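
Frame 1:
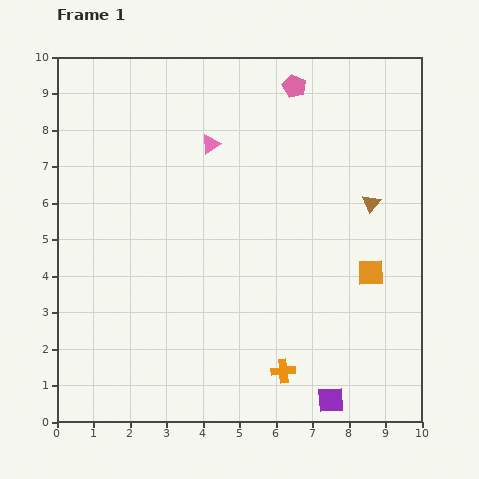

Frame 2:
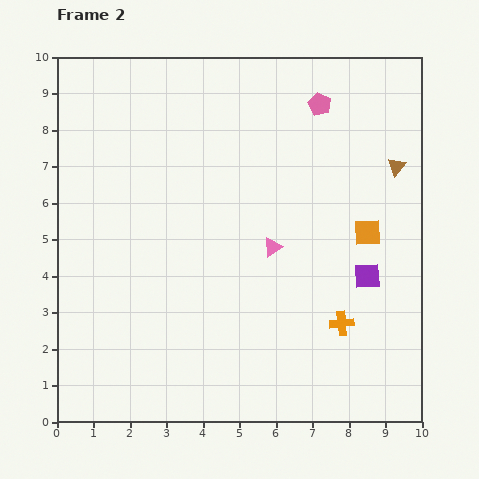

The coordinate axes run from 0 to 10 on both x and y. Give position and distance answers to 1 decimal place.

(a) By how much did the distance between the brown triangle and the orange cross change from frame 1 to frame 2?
-0.6

Distance in frame 1: 5.2. Distance in frame 2: 4.6.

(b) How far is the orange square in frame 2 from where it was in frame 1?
1.1

The orange square moved from (8.6, 4.1) to (8.5, 5.2), a distance of √(0.1² + 1.1²) ≈ 1.1.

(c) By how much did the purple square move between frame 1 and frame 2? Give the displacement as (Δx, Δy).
(1.0, 3.4)

The purple square was at (7.5, 0.6) in frame 1 and (8.5, 4.0) in frame 2.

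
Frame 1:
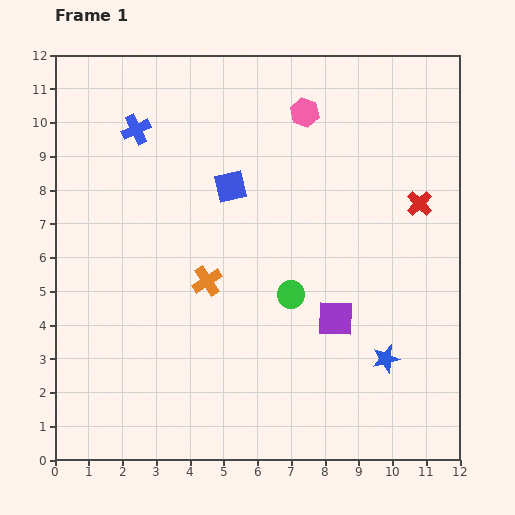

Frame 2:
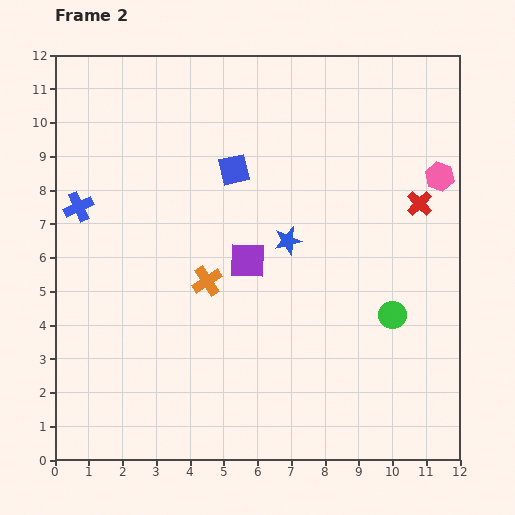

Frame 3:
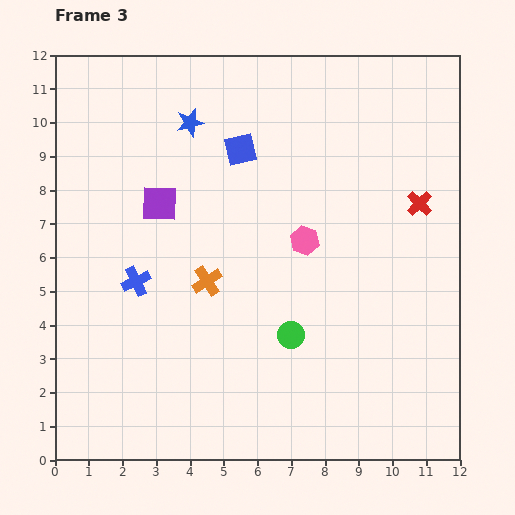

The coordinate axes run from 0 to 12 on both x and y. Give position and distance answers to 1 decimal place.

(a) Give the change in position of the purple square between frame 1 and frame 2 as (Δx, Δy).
(-2.6, 1.7)

The purple square was at (8.3, 4.2) in frame 1 and (5.7, 5.9) in frame 2.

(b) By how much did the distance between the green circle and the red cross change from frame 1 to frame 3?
+0.7

Distance in frame 1: 4.7. Distance in frame 3: 5.4.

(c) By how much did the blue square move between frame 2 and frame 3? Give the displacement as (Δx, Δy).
(0.2, 0.6)

The blue square was at (5.3, 8.6) in frame 2 and (5.5, 9.2) in frame 3.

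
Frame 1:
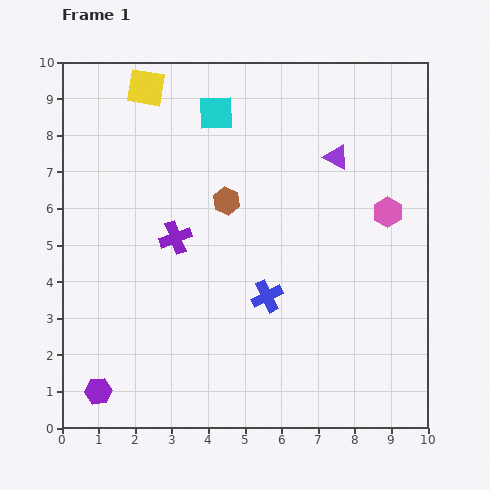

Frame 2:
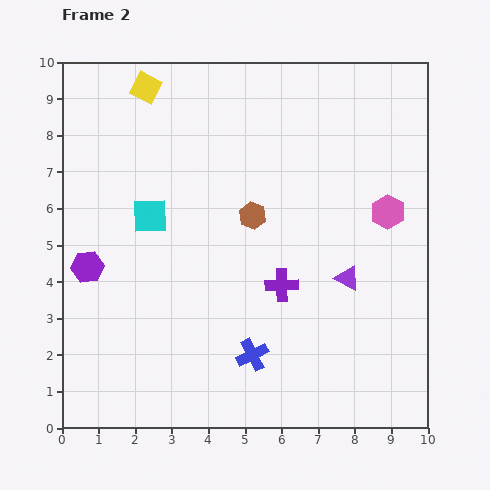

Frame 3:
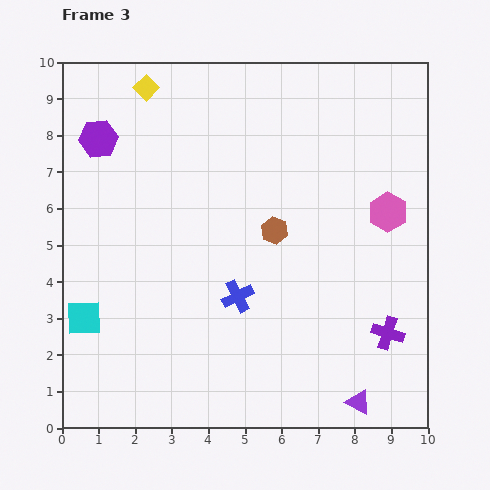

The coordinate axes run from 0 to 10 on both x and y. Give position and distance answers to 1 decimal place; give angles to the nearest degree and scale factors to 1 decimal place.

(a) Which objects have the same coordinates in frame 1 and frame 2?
the yellow square, the pink hexagon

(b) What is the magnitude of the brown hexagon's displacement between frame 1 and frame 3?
1.5

The brown hexagon moved from (4.5, 6.2) to (5.8, 5.4), a distance of √(1.3² + 0.8²) ≈ 1.5.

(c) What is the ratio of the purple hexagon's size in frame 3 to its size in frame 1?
1.4×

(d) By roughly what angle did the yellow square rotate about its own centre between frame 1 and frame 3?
35° clockwise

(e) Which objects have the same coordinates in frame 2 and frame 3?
the yellow square, the pink hexagon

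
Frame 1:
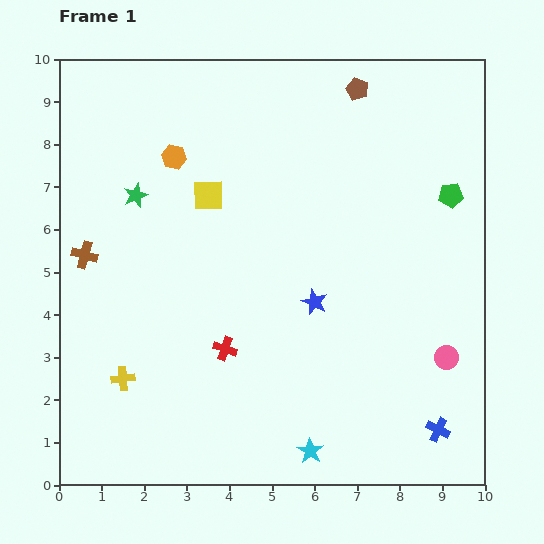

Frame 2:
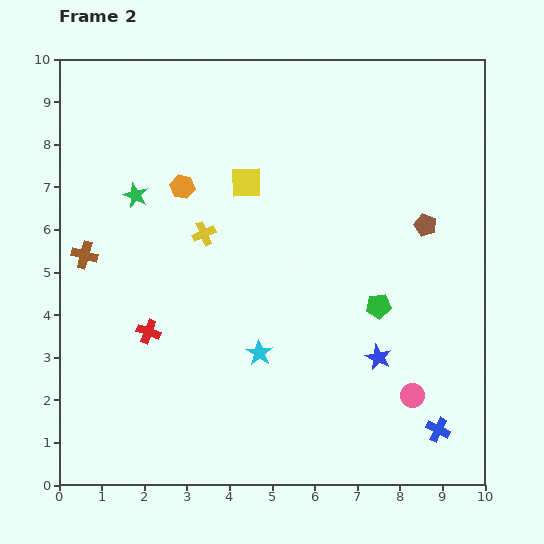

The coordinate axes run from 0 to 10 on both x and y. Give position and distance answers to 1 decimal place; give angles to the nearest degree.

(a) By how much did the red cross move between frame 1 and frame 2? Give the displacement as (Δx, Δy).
(-1.8, 0.4)

The red cross was at (3.9, 3.2) in frame 1 and (2.1, 3.6) in frame 2.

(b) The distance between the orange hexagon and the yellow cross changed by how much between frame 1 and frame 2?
-4.1

Distance in frame 1: 5.3. Distance in frame 2: 1.2.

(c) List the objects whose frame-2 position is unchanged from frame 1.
the green star, the brown cross, the blue cross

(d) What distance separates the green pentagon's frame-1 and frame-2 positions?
3.1

The green pentagon moved from (9.2, 6.8) to (7.5, 4.2), a distance of √(1.7² + 2.6²) ≈ 3.1.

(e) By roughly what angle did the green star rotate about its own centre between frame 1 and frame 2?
26° counter-clockwise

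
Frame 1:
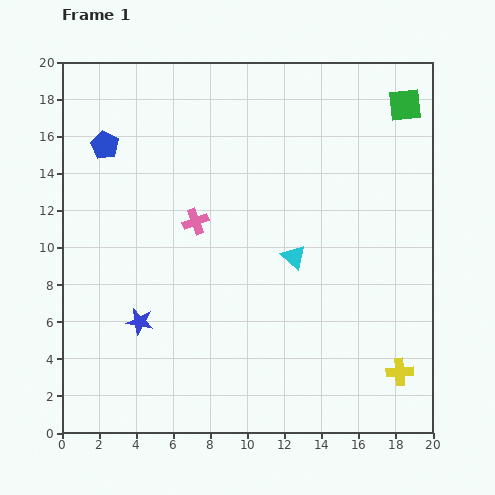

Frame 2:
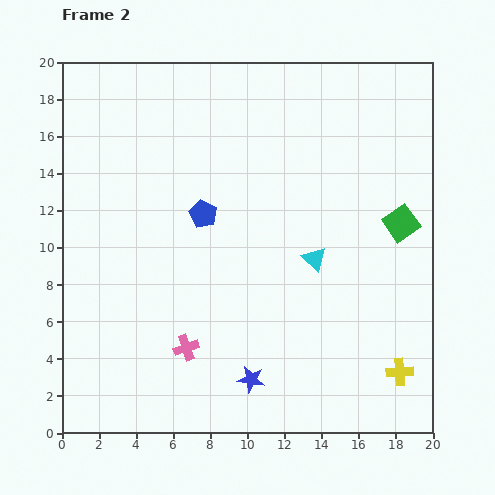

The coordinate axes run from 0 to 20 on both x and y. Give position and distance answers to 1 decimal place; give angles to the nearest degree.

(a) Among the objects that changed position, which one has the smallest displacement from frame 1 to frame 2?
the cyan triangle

(moved 1.1)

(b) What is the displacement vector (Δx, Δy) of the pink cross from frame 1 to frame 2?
(-0.5, -6.8)

The pink cross was at (7.2, 11.4) in frame 1 and (6.7, 4.6) in frame 2.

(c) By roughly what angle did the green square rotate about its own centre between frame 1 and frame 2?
29° counter-clockwise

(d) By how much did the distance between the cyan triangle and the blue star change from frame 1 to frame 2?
-1.7

Distance in frame 1: 9.0. Distance in frame 2: 7.3.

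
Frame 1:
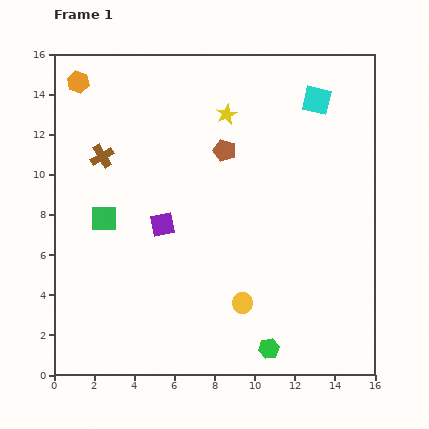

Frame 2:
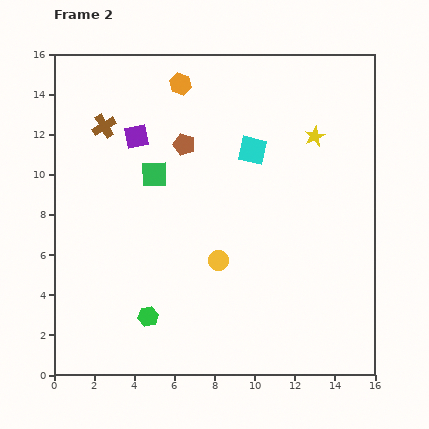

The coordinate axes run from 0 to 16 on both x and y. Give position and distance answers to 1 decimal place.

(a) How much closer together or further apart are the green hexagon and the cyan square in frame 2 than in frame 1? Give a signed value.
-2.8

Distance in frame 1: 12.6. Distance in frame 2: 9.8.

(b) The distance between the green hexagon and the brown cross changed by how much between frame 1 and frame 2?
-2.9

Distance in frame 1: 12.7. Distance in frame 2: 9.8.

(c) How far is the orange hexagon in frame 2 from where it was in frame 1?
5.1

The orange hexagon moved from (1.2, 14.6) to (6.3, 14.5), a distance of √(5.1² + 0.1²) ≈ 5.1.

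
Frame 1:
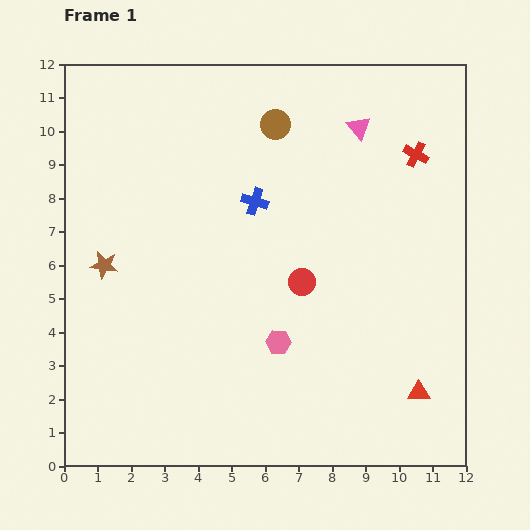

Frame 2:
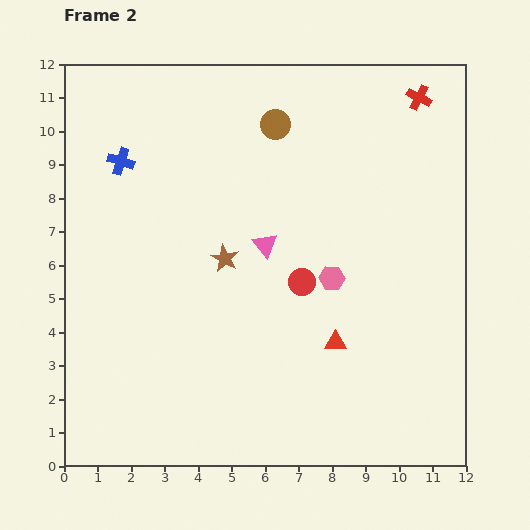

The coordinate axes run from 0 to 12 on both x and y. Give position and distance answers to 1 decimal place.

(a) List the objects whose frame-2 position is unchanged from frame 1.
the red circle, the brown circle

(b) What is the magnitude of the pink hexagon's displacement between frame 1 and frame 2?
2.5

The pink hexagon moved from (6.4, 3.7) to (8.0, 5.6), a distance of √(1.6² + 1.9²) ≈ 2.5.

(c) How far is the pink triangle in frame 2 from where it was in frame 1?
4.5

The pink triangle moved from (8.8, 10.1) to (6.0, 6.6), a distance of √(2.8² + 3.5²) ≈ 4.5.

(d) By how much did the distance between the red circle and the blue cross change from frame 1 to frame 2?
+3.7

Distance in frame 1: 2.8. Distance in frame 2: 6.5.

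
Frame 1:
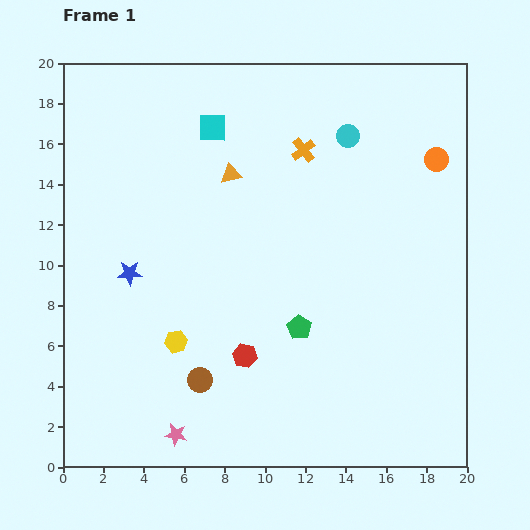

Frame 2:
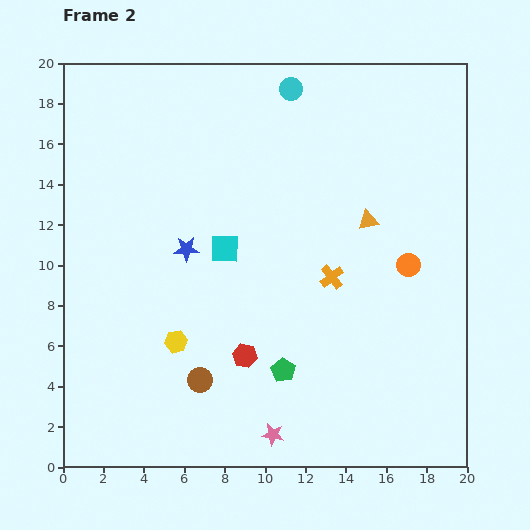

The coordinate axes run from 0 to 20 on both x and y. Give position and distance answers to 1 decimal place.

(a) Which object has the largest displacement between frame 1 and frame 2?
the orange triangle

(moved 7.2; next 6.5)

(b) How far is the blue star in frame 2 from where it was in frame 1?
3.0

The blue star moved from (3.3, 9.6) to (6.1, 10.8), a distance of √(2.8² + 1.2²) ≈ 3.0.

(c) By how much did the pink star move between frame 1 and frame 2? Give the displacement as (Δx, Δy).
(4.8, 0.0)

The pink star was at (5.6, 1.6) in frame 1 and (10.4, 1.6) in frame 2.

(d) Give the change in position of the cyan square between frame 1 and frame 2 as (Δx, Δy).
(0.6, -6.0)

The cyan square was at (7.4, 16.8) in frame 1 and (8.0, 10.8) in frame 2.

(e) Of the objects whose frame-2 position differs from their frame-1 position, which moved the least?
the green pentagon

(moved 2.2)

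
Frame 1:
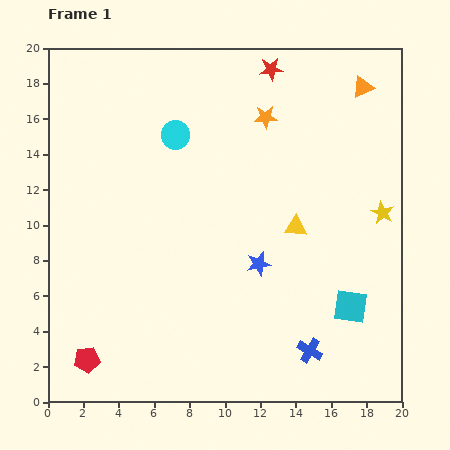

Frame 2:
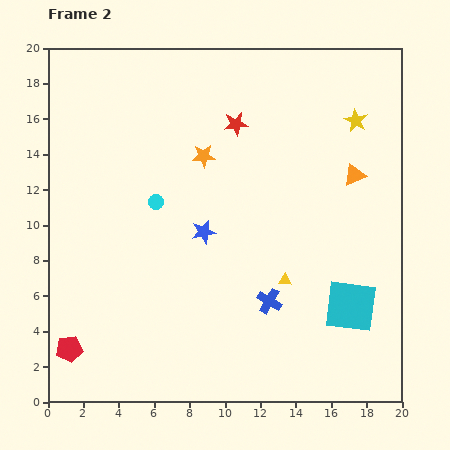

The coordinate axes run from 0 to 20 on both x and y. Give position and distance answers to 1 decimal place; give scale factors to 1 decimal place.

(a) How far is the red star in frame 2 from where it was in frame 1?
3.7

The red star moved from (12.6, 18.8) to (10.6, 15.7), a distance of √(2.0² + 3.1²) ≈ 3.7.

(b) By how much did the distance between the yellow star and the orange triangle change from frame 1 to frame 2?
-4.1

Distance in frame 1: 7.2. Distance in frame 2: 3.1.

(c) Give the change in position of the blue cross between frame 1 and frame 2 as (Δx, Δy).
(-2.3, 2.8)

The blue cross was at (14.8, 2.9) in frame 1 and (12.5, 5.7) in frame 2.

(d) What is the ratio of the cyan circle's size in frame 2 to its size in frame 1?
0.6×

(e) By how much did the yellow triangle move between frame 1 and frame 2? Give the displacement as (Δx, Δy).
(-0.6, -3.0)

The yellow triangle was at (14.0, 9.9) in frame 1 and (13.4, 6.9) in frame 2.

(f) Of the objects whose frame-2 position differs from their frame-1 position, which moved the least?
the red pentagon

(moved 1.2)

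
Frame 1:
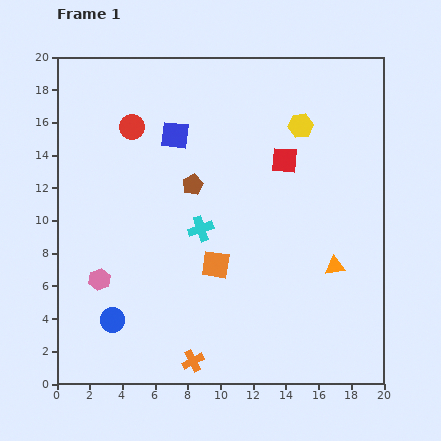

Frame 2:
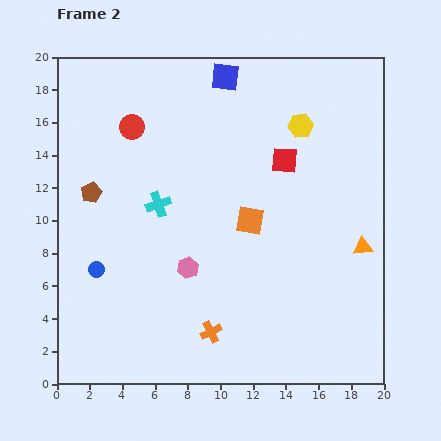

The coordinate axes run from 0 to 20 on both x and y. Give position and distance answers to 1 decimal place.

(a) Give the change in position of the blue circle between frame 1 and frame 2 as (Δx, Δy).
(-1.0, 3.1)

The blue circle was at (3.4, 3.9) in frame 1 and (2.4, 7.0) in frame 2.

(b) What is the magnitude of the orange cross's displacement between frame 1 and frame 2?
2.1

The orange cross moved from (8.3, 1.4) to (9.4, 3.2), a distance of √(1.1² + 1.8²) ≈ 2.1.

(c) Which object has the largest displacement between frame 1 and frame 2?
the brown pentagon

(moved 6.2; next 5.4)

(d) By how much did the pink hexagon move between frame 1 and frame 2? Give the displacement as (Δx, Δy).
(5.4, 0.7)

The pink hexagon was at (2.6, 6.4) in frame 1 and (8.0, 7.1) in frame 2.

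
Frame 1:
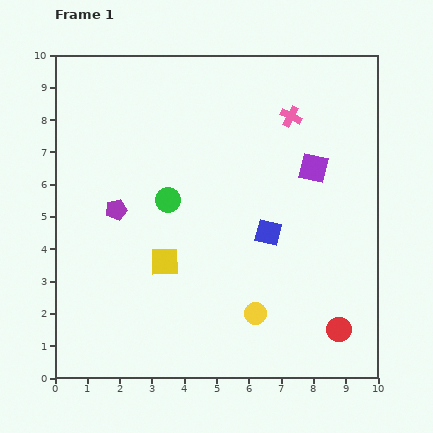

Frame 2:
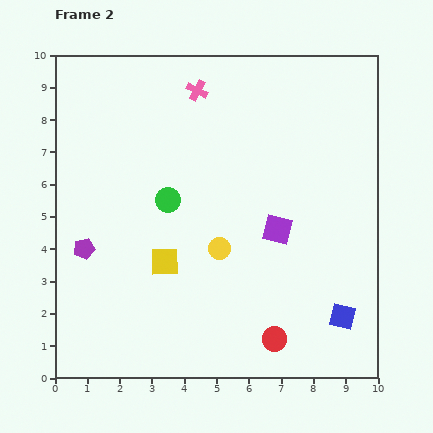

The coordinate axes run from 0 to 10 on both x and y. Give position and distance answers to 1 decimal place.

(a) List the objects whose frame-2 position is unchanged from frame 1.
the green circle, the yellow square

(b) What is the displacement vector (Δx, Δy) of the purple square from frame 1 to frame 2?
(-1.1, -1.9)

The purple square was at (8.0, 6.5) in frame 1 and (6.9, 4.6) in frame 2.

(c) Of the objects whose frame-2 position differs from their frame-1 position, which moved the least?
the purple pentagon

(moved 1.6)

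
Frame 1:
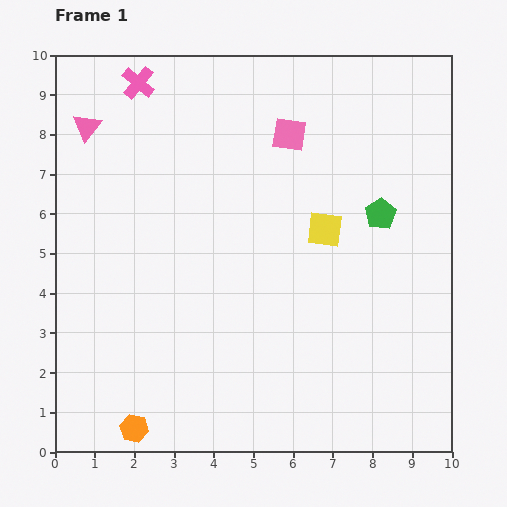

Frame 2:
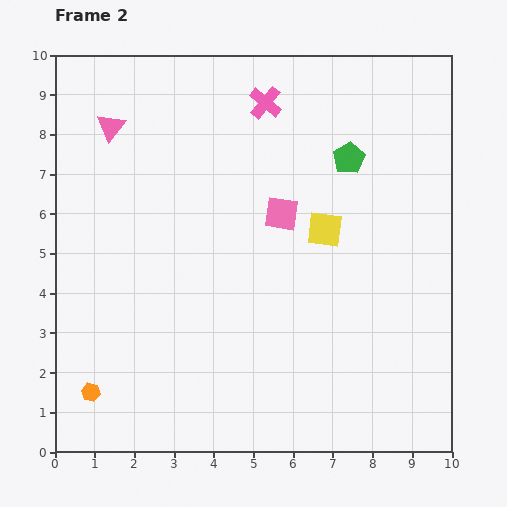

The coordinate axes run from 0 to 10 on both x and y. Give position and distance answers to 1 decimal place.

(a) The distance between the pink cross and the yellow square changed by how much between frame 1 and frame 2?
-2.5

Distance in frame 1: 6.0. Distance in frame 2: 3.5.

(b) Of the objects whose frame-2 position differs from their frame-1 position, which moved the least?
the pink triangle

(moved 0.6)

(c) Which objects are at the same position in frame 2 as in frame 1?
the yellow square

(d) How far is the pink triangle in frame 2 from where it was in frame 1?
0.6

The pink triangle moved from (0.8, 8.2) to (1.4, 8.2), a distance of √(0.6² + 0.0²) ≈ 0.6.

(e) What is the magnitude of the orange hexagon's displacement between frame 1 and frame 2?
1.4

The orange hexagon moved from (2.0, 0.6) to (0.9, 1.5), a distance of √(1.1² + 0.9²) ≈ 1.4.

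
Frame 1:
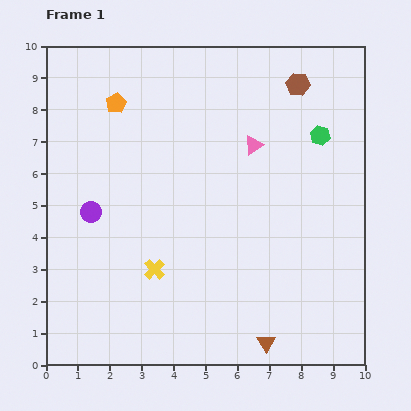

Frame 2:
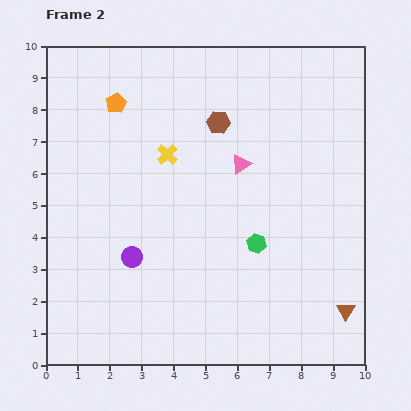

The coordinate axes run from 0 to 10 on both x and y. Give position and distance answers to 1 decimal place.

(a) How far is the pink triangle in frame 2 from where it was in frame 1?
0.7

The pink triangle moved from (6.5, 6.9) to (6.1, 6.3), a distance of √(0.4² + 0.6²) ≈ 0.7.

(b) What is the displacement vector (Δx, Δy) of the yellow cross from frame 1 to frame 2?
(0.4, 3.6)

The yellow cross was at (3.4, 3.0) in frame 1 and (3.8, 6.6) in frame 2.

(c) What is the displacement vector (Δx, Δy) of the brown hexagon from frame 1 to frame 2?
(-2.5, -1.2)

The brown hexagon was at (7.9, 8.8) in frame 1 and (5.4, 7.6) in frame 2.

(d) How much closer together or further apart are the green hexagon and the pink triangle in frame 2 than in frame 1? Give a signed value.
+0.4

Distance in frame 1: 2.1. Distance in frame 2: 2.5.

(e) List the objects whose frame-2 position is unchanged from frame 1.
the orange pentagon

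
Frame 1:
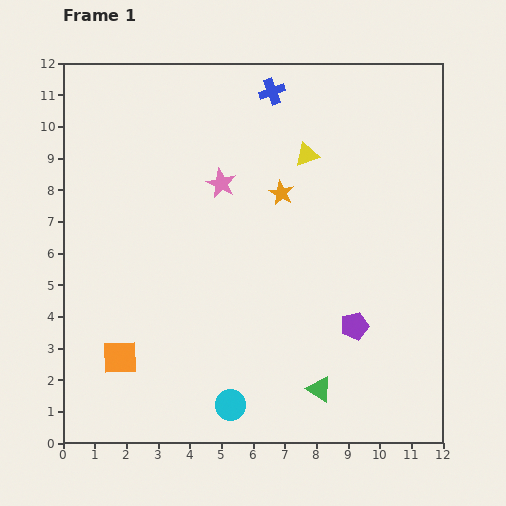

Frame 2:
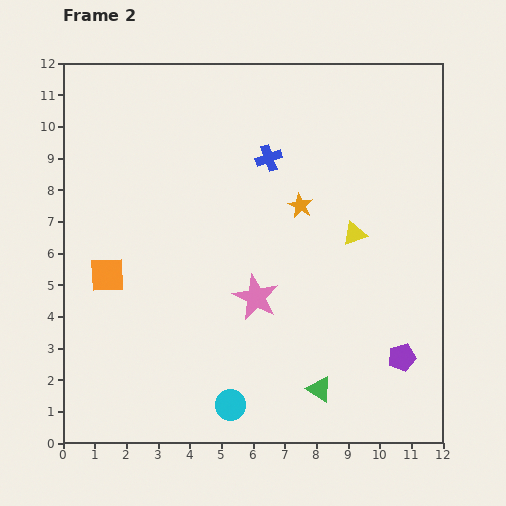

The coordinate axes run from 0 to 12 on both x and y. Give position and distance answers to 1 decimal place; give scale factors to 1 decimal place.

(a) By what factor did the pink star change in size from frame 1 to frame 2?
1.6×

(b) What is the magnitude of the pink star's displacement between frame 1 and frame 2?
3.8

The pink star moved from (5.0, 8.2) to (6.1, 4.6), a distance of √(1.1² + 3.6²) ≈ 3.8.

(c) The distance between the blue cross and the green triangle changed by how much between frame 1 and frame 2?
-2.0

Distance in frame 1: 9.5. Distance in frame 2: 7.5.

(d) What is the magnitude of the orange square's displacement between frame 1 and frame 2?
2.6

The orange square moved from (1.8, 2.7) to (1.4, 5.3), a distance of √(0.4² + 2.6²) ≈ 2.6.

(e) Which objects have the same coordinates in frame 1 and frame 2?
the green triangle, the cyan circle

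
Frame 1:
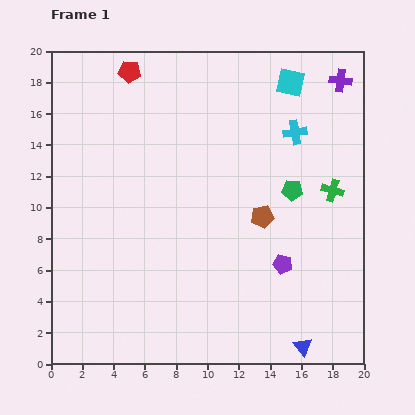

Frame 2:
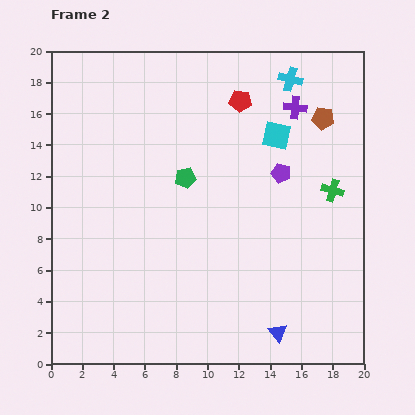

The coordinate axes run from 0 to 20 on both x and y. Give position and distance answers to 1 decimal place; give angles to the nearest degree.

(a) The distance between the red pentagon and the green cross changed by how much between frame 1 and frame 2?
-6.9

Distance in frame 1: 15.1. Distance in frame 2: 8.2.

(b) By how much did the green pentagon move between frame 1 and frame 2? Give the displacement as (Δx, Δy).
(-6.8, 0.8)

The green pentagon was at (15.4, 11.1) in frame 1 and (8.6, 11.9) in frame 2.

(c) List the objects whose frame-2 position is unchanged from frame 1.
the green cross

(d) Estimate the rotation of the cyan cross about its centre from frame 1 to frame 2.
24° clockwise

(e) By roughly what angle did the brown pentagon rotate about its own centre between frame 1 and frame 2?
21° clockwise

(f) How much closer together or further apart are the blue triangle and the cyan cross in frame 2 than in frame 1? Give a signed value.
+2.5

Distance in frame 1: 13.7. Distance in frame 2: 16.2.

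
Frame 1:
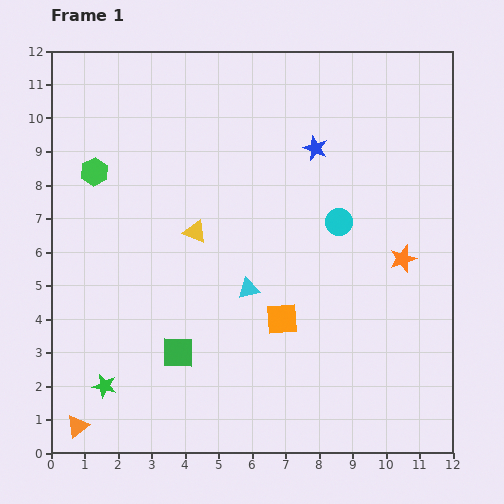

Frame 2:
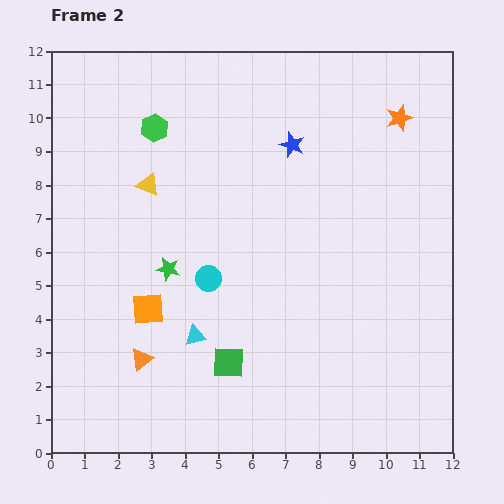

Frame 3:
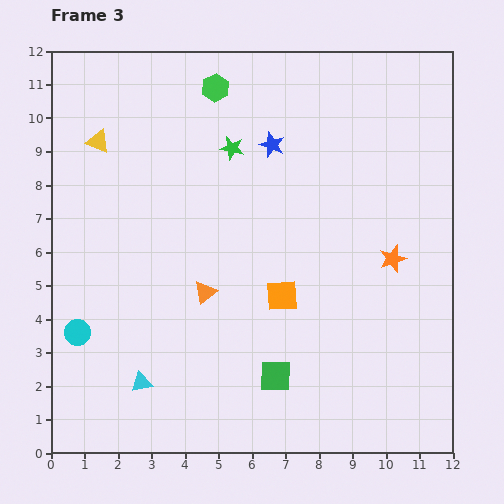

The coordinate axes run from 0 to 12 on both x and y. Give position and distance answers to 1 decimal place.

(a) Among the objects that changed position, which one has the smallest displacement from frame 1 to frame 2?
the blue star

(moved 0.7)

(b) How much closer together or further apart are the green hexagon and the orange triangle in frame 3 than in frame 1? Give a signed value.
-1.5

Distance in frame 1: 7.6. Distance in frame 3: 6.1.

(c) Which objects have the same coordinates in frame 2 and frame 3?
none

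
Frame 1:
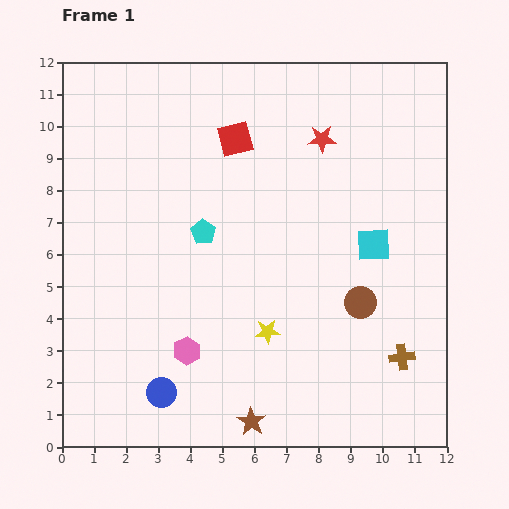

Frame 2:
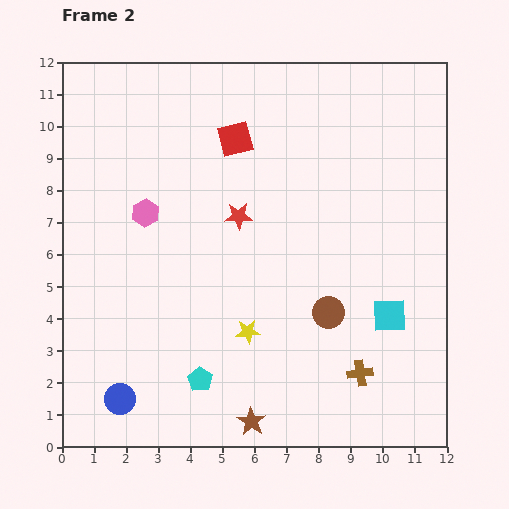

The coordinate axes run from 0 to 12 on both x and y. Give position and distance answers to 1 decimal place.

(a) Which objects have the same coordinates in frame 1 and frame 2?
the red square, the brown star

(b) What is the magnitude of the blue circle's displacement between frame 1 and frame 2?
1.3

The blue circle moved from (3.1, 1.7) to (1.8, 1.5), a distance of √(1.3² + 0.2²) ≈ 1.3.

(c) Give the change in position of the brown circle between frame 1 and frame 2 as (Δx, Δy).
(-1.0, -0.3)

The brown circle was at (9.3, 4.5) in frame 1 and (8.3, 4.2) in frame 2.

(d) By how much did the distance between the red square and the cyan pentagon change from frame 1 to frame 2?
+4.5

Distance in frame 1: 3.1. Distance in frame 2: 7.6.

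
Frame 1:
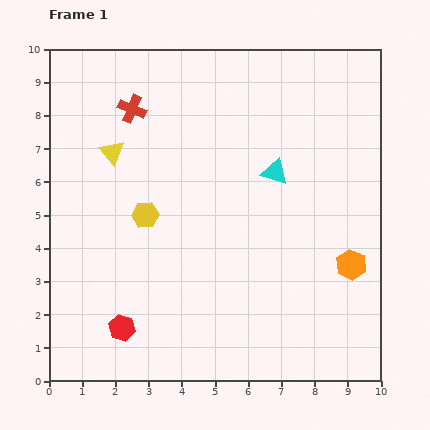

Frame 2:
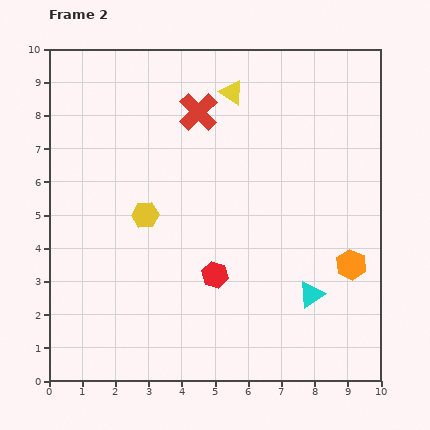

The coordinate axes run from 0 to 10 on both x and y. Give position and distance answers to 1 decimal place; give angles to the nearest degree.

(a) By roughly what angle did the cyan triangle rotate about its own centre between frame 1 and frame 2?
51° counter-clockwise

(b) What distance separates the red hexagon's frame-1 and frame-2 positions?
3.2

The red hexagon moved from (2.2, 1.6) to (5.0, 3.2), a distance of √(2.8² + 1.6²) ≈ 3.2.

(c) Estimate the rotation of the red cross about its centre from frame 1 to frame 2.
23° clockwise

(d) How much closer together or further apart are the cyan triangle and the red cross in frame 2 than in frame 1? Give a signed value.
+1.8

Distance in frame 1: 4.7. Distance in frame 2: 6.5.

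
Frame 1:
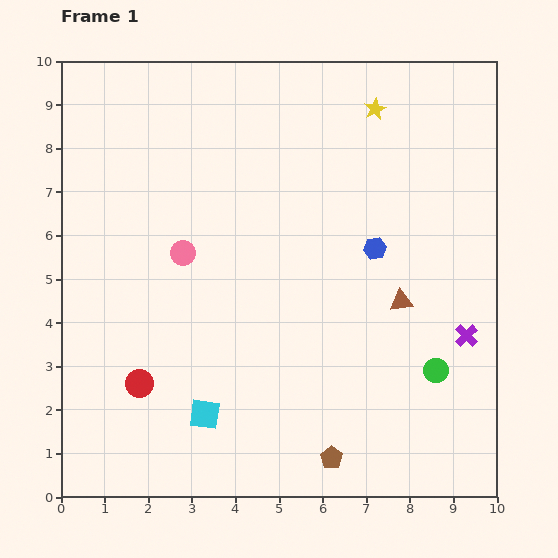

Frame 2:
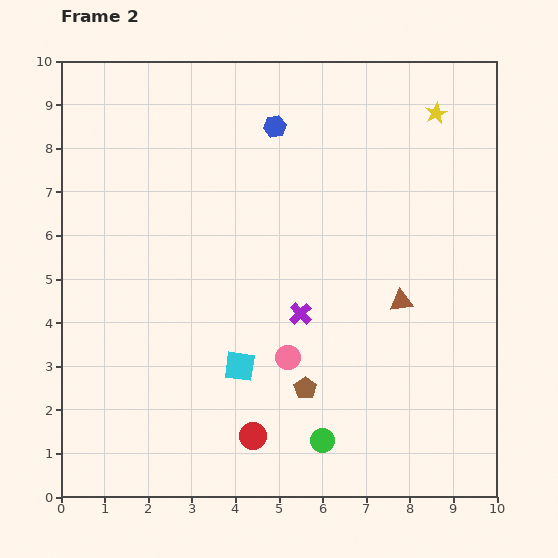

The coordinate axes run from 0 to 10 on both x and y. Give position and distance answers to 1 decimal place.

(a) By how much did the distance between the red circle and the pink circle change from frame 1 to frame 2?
-1.2

Distance in frame 1: 3.2. Distance in frame 2: 2.0.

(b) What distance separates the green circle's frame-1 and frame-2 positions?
3.1

The green circle moved from (8.6, 2.9) to (6.0, 1.3), a distance of √(2.6² + 1.6²) ≈ 3.1.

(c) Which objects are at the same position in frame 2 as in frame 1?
the brown triangle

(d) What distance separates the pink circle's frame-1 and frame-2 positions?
3.4

The pink circle moved from (2.8, 5.6) to (5.2, 3.2), a distance of √(2.4² + 2.4²) ≈ 3.4.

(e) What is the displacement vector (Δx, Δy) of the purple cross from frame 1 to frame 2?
(-3.8, 0.5)

The purple cross was at (9.3, 3.7) in frame 1 and (5.5, 4.2) in frame 2.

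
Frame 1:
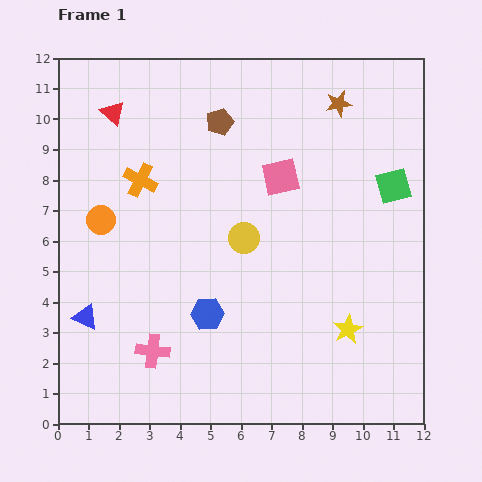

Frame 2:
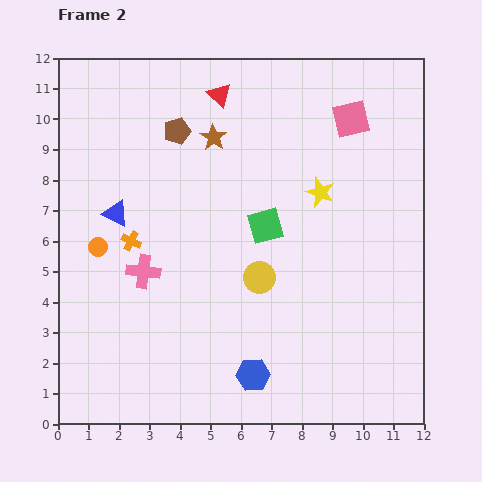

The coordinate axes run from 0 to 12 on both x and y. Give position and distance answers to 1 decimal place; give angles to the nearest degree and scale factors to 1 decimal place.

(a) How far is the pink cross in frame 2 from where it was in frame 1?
2.6

The pink cross moved from (3.1, 2.4) to (2.8, 5.0), a distance of √(0.3² + 2.6²) ≈ 2.6.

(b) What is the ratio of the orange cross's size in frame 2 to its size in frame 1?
0.6×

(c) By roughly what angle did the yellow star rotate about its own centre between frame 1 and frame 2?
24° counter-clockwise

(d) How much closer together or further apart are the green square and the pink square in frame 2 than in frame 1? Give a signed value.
+0.8

Distance in frame 1: 3.7. Distance in frame 2: 4.5.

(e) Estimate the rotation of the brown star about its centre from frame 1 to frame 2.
27° counter-clockwise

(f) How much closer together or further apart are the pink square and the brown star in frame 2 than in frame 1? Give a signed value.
+1.4

Distance in frame 1: 3.1. Distance in frame 2: 4.5.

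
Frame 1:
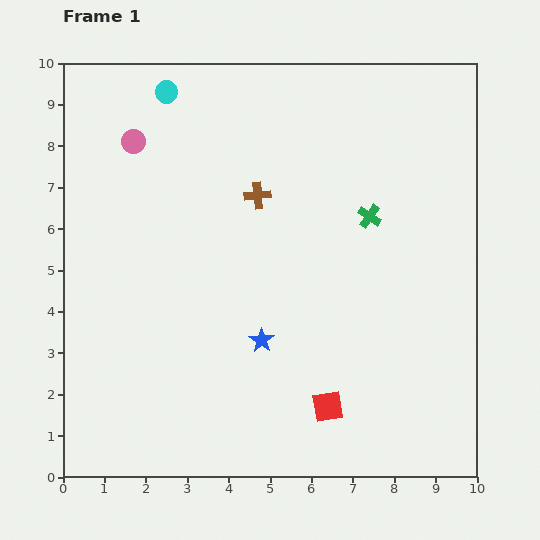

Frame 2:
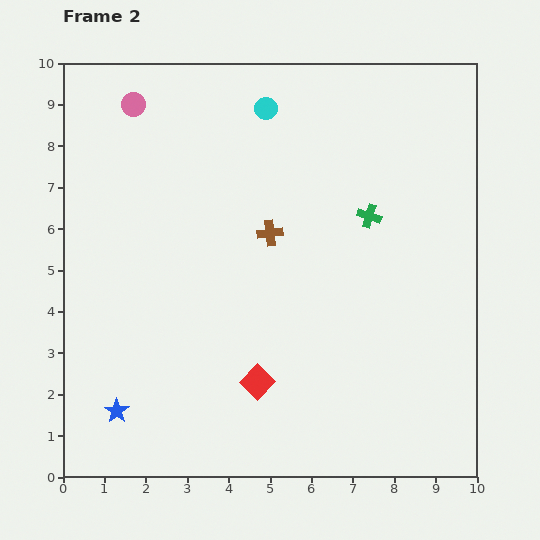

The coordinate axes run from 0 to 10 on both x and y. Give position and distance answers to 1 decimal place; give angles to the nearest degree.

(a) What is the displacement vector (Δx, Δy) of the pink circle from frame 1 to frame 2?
(0.0, 0.9)

The pink circle was at (1.7, 8.1) in frame 1 and (1.7, 9.0) in frame 2.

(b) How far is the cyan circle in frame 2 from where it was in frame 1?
2.4

The cyan circle moved from (2.5, 9.3) to (4.9, 8.9), a distance of √(2.4² + 0.4²) ≈ 2.4.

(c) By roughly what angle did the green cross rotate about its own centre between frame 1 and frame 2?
16° counter-clockwise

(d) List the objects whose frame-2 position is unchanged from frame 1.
the green cross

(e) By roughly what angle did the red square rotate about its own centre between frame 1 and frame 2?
36° counter-clockwise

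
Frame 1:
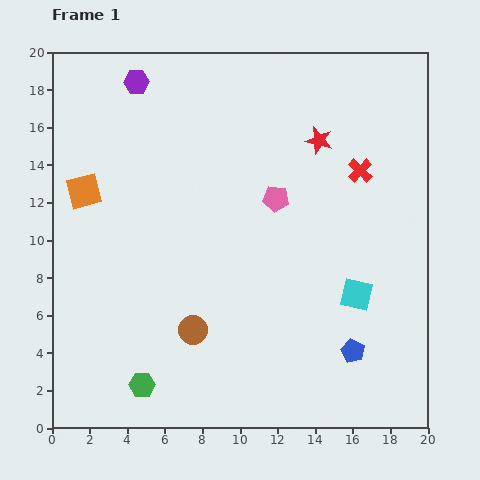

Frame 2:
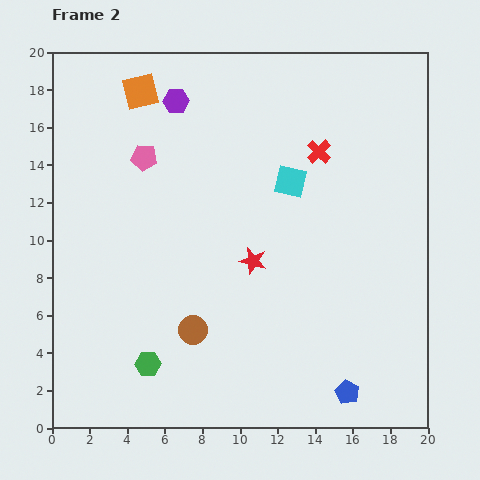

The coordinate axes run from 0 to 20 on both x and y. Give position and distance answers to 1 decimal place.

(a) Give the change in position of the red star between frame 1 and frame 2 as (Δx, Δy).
(-3.5, -6.4)

The red star was at (14.2, 15.3) in frame 1 and (10.7, 8.9) in frame 2.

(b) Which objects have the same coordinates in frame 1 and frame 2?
the brown circle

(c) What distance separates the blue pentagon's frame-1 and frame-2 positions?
2.2

The blue pentagon moved from (16.0, 4.1) to (15.7, 1.9), a distance of √(0.3² + 2.2²) ≈ 2.2.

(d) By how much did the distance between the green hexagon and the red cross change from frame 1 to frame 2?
-1.8

Distance in frame 1: 16.3. Distance in frame 2: 14.5.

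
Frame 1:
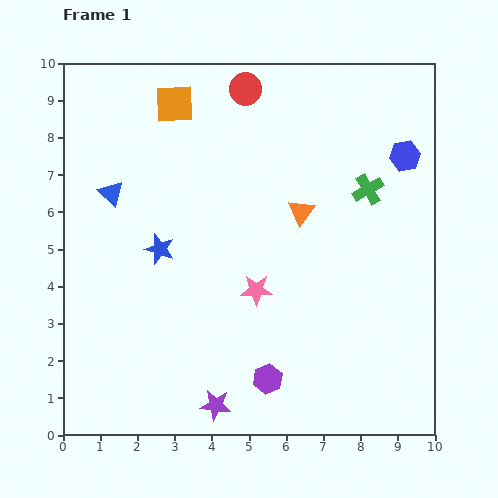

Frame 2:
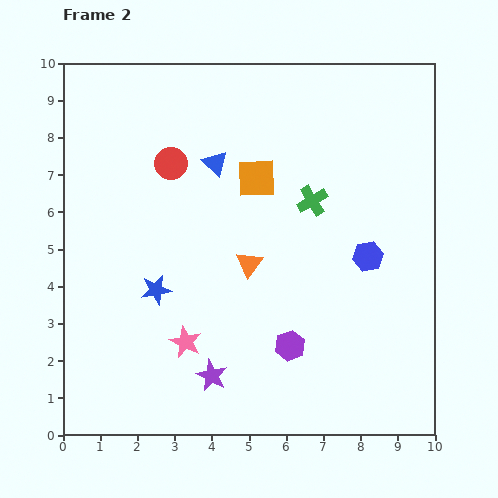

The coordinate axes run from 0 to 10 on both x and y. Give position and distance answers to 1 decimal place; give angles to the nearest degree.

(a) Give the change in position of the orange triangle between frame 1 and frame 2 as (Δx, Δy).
(-1.4, -1.4)

The orange triangle was at (6.4, 6.0) in frame 1 and (5.0, 4.6) in frame 2.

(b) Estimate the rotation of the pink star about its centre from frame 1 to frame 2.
27° clockwise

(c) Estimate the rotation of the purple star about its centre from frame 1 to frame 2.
21° clockwise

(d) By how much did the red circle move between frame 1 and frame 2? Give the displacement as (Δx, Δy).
(-2.0, -2.0)

The red circle was at (4.9, 9.3) in frame 1 and (2.9, 7.3) in frame 2.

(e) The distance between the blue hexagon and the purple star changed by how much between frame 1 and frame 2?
-3.1

Distance in frame 1: 8.4. Distance in frame 2: 5.3.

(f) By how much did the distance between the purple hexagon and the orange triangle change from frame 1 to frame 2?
-2.1

Distance in frame 1: 4.6. Distance in frame 2: 2.5.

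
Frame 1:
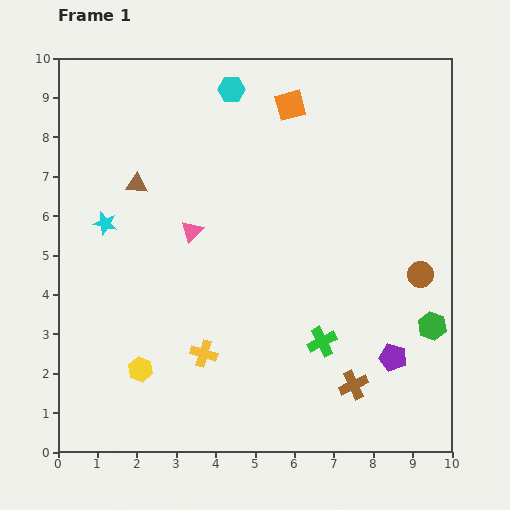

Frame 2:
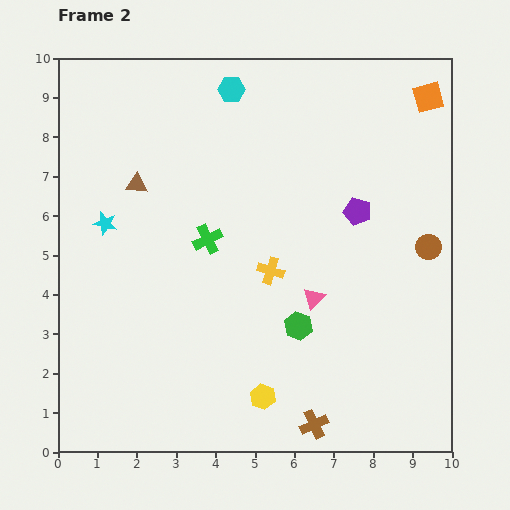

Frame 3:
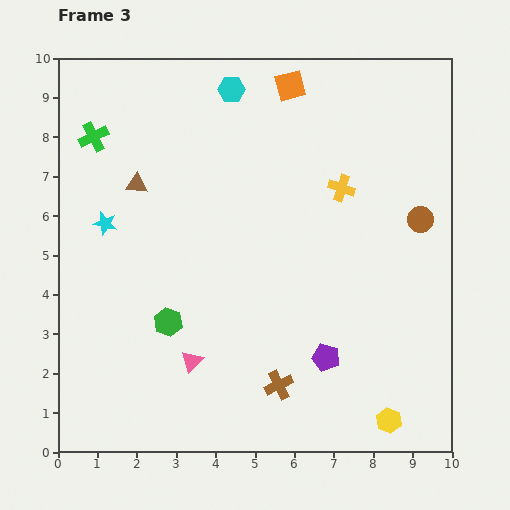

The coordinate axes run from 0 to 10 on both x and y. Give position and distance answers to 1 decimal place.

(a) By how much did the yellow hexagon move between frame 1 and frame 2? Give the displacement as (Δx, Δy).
(3.1, -0.7)

The yellow hexagon was at (2.1, 2.1) in frame 1 and (5.2, 1.4) in frame 2.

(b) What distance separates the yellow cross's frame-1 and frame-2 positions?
2.7

The yellow cross moved from (3.7, 2.5) to (5.4, 4.6), a distance of √(1.7² + 2.1²) ≈ 2.7.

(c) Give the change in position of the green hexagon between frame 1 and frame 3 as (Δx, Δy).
(-6.7, 0.1)

The green hexagon was at (9.5, 3.2) in frame 1 and (2.8, 3.3) in frame 3.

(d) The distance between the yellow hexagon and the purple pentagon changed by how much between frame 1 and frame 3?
-4.1

Distance in frame 1: 6.4. Distance in frame 3: 2.3.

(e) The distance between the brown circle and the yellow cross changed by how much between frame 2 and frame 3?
-1.8

Distance in frame 2: 4.0. Distance in frame 3: 2.2.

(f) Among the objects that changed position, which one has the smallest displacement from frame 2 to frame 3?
the brown circle

(moved 0.7)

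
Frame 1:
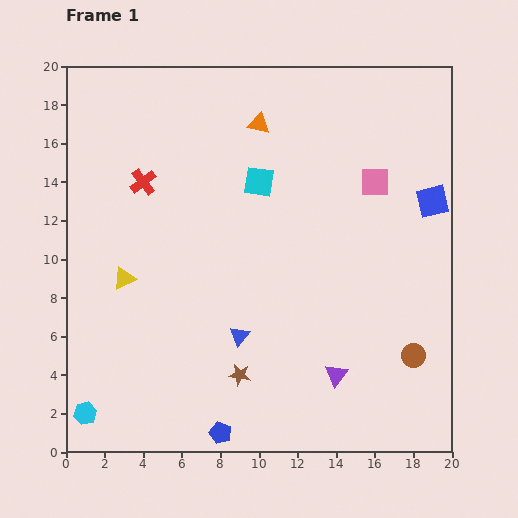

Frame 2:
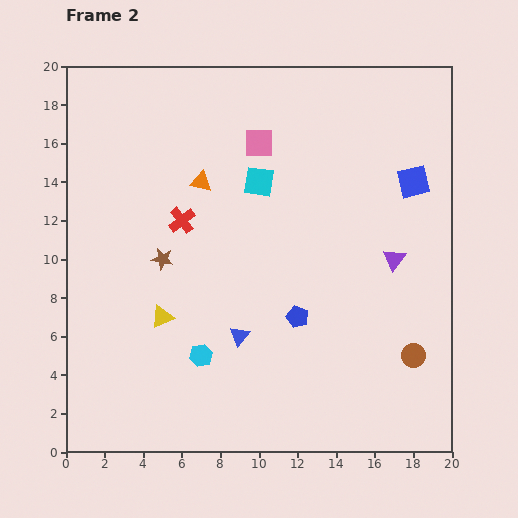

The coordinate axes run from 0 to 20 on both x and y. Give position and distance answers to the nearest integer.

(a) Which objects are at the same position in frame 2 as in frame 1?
the brown circle, the blue triangle, the cyan square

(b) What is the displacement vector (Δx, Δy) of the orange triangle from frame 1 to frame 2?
(-3, -3)

The orange triangle was at (10, 17) in frame 1 and (7, 14) in frame 2.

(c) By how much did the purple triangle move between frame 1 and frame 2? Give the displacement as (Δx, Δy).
(3, 6)

The purple triangle was at (14, 4) in frame 1 and (17, 10) in frame 2.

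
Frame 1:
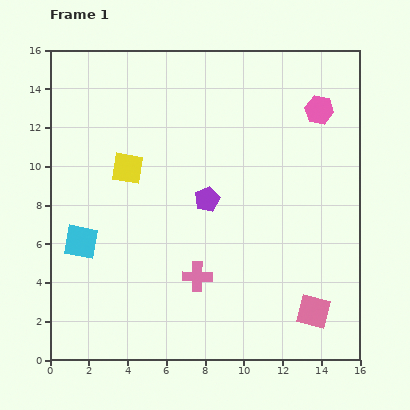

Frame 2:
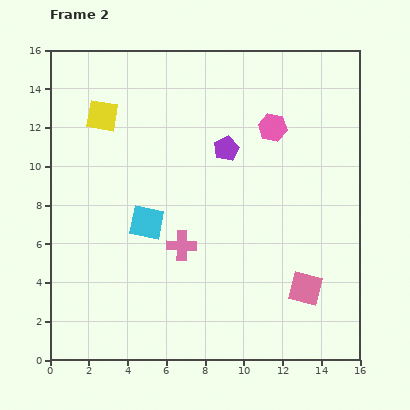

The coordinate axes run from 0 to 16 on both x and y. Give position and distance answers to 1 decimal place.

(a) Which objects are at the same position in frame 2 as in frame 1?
none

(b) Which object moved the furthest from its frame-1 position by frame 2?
the cyan square

(moved 3.5; next 3.0)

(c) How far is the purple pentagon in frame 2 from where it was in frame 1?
2.8

The purple pentagon moved from (8.1, 8.3) to (9.1, 10.9), a distance of √(1.0² + 2.6²) ≈ 2.8.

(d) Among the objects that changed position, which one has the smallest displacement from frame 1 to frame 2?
the pink square

(moved 1.3)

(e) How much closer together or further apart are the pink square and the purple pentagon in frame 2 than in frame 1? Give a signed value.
+0.3

Distance in frame 1: 8.0. Distance in frame 2: 8.3.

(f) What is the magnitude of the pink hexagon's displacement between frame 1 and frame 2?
2.6

The pink hexagon moved from (13.9, 12.9) to (11.5, 12.0), a distance of √(2.4² + 0.9²) ≈ 2.6.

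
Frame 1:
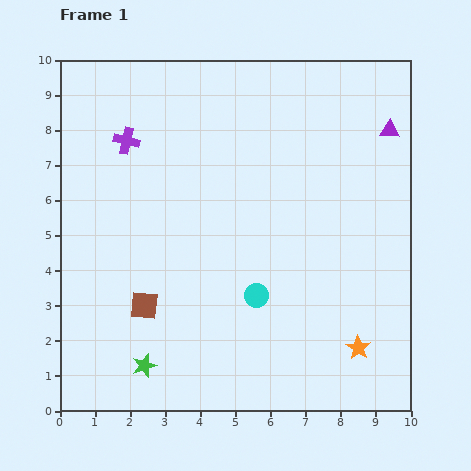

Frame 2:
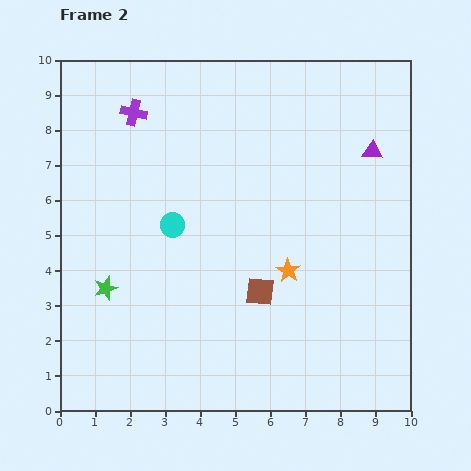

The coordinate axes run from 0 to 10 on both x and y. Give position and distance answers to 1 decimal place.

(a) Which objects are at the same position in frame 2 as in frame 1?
none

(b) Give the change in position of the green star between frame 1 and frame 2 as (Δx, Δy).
(-1.1, 2.2)

The green star was at (2.4, 1.3) in frame 1 and (1.3, 3.5) in frame 2.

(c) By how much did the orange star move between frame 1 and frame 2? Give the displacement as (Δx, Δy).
(-2.0, 2.2)

The orange star was at (8.5, 1.8) in frame 1 and (6.5, 4.0) in frame 2.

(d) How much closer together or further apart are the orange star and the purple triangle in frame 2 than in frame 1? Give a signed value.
-2.1

Distance in frame 1: 6.3. Distance in frame 2: 4.2.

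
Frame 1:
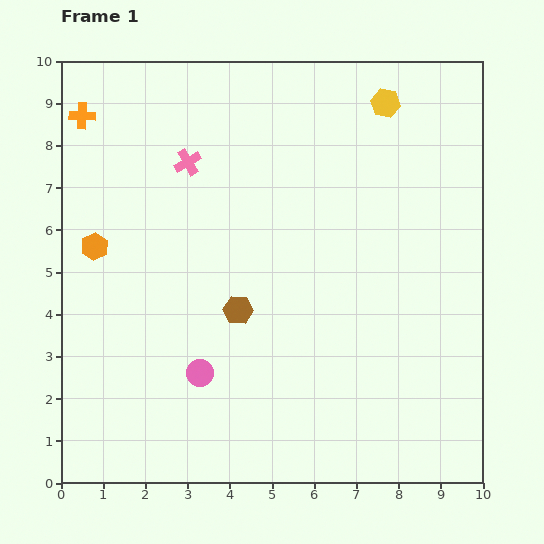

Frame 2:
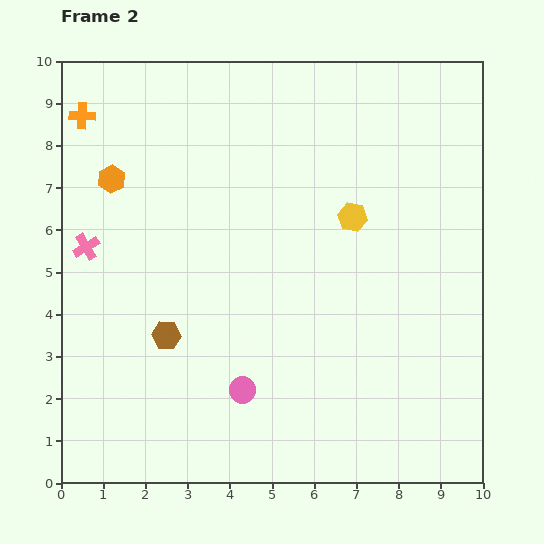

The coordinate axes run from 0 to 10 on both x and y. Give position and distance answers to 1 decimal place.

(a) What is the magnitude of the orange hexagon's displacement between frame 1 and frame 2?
1.6

The orange hexagon moved from (0.8, 5.6) to (1.2, 7.2), a distance of √(0.4² + 1.6²) ≈ 1.6.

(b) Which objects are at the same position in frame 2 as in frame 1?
the orange cross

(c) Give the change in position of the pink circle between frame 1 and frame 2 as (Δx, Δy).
(1.0, -0.4)

The pink circle was at (3.3, 2.6) in frame 1 and (4.3, 2.2) in frame 2.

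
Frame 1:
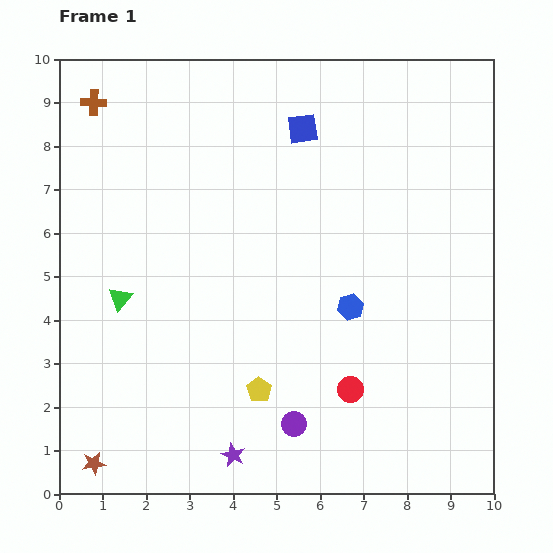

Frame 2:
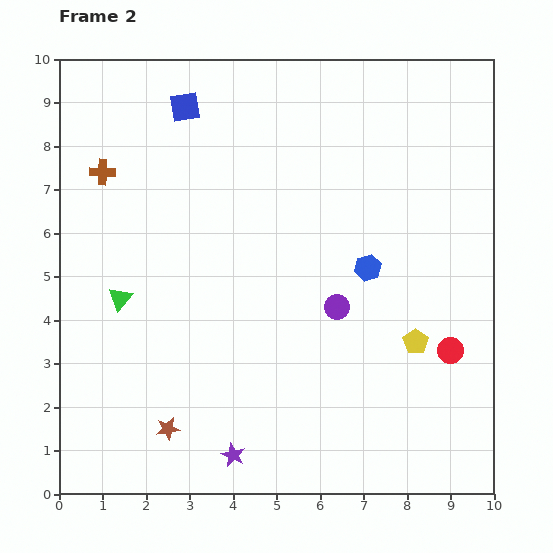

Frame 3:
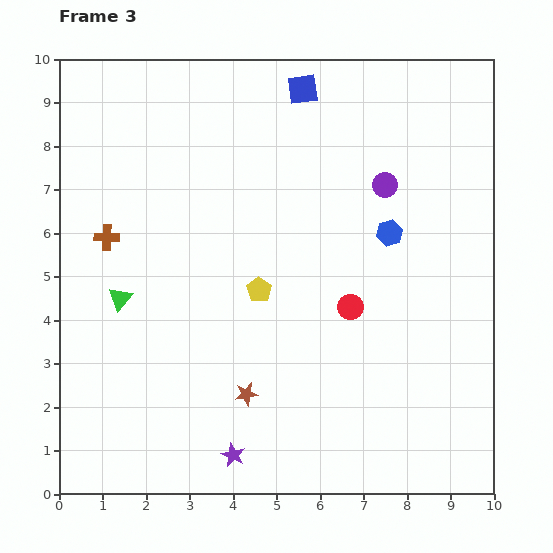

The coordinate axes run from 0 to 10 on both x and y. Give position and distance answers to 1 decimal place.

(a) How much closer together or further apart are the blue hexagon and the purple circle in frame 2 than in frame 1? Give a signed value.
-1.9

Distance in frame 1: 3.0. Distance in frame 2: 1.1.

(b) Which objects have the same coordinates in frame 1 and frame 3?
the green triangle, the purple star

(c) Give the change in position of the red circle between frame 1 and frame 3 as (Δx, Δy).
(0.0, 1.9)

The red circle was at (6.7, 2.4) in frame 1 and (6.7, 4.3) in frame 3.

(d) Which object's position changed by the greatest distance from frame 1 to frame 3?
the purple circle

(moved 5.9; next 3.8)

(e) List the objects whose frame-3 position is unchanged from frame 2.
the green triangle, the purple star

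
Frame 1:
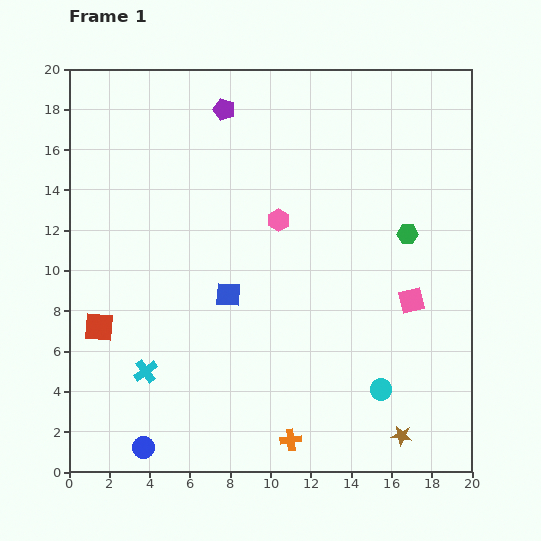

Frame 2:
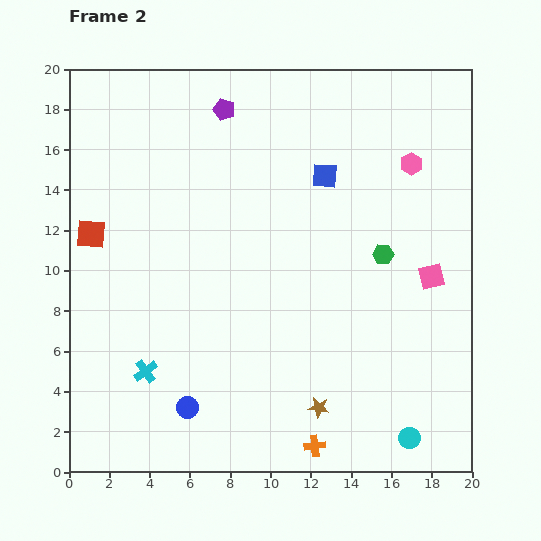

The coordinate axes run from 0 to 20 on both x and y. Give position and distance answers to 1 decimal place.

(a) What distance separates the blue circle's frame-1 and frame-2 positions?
3.0

The blue circle moved from (3.7, 1.2) to (5.9, 3.2), a distance of √(2.2² + 2.0²) ≈ 3.0.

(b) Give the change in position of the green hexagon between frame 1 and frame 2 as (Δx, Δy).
(-1.2, -1.0)

The green hexagon was at (16.8, 11.8) in frame 1 and (15.6, 10.8) in frame 2.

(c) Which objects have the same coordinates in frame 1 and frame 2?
the cyan cross, the purple pentagon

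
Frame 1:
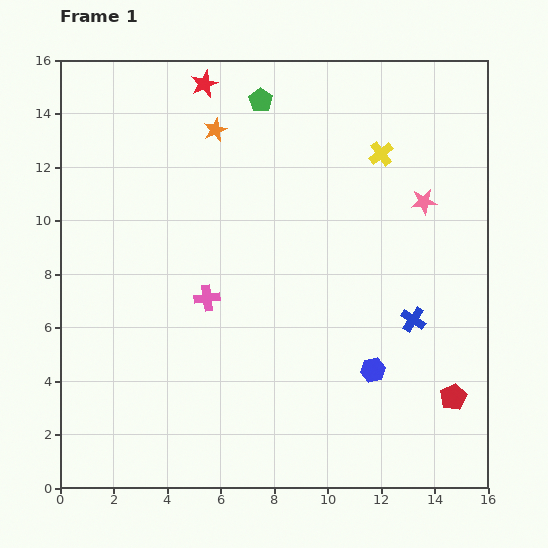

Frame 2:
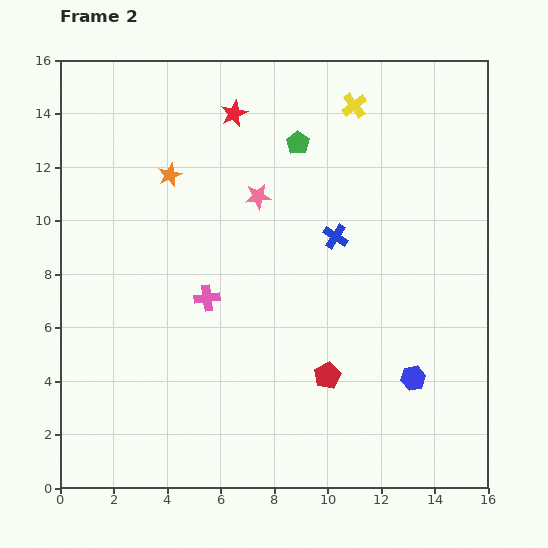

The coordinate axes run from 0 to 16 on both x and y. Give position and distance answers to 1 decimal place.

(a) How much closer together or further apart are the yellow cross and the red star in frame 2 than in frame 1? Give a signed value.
-2.6

Distance in frame 1: 7.1. Distance in frame 2: 4.5.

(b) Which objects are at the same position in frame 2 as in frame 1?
the pink cross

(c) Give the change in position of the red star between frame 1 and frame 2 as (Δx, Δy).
(1.1, -1.1)

The red star was at (5.4, 15.1) in frame 1 and (6.5, 14.0) in frame 2.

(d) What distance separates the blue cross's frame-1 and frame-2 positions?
4.2

The blue cross moved from (13.2, 6.3) to (10.3, 9.4), a distance of √(2.9² + 3.1²) ≈ 4.2.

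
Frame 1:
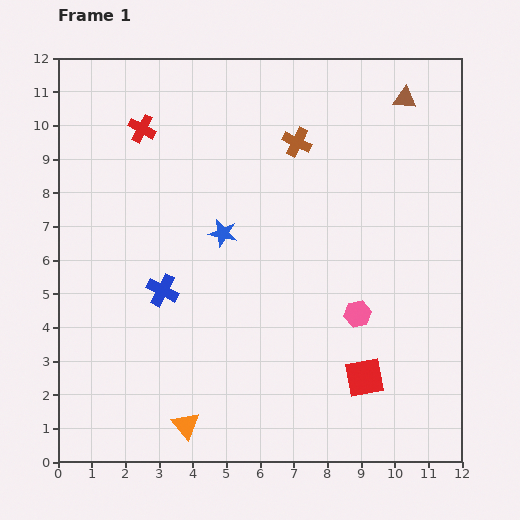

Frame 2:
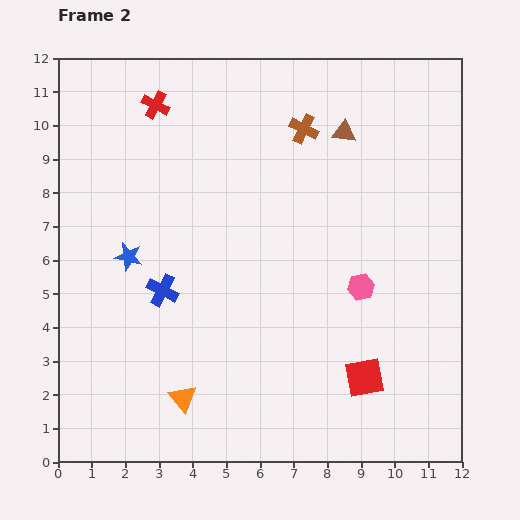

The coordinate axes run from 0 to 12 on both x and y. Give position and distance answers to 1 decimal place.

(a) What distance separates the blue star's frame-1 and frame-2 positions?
2.9

The blue star moved from (4.9, 6.8) to (2.1, 6.1), a distance of √(2.8² + 0.7²) ≈ 2.9.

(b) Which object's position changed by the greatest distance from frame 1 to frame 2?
the blue star

(moved 2.9; next 2.1)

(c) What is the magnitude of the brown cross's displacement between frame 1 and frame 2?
0.4

The brown cross moved from (7.1, 9.5) to (7.3, 9.9), a distance of √(0.2² + 0.4²) ≈ 0.4.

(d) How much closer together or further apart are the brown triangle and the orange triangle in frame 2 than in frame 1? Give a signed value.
-2.5

Distance in frame 1: 11.7. Distance in frame 2: 9.2.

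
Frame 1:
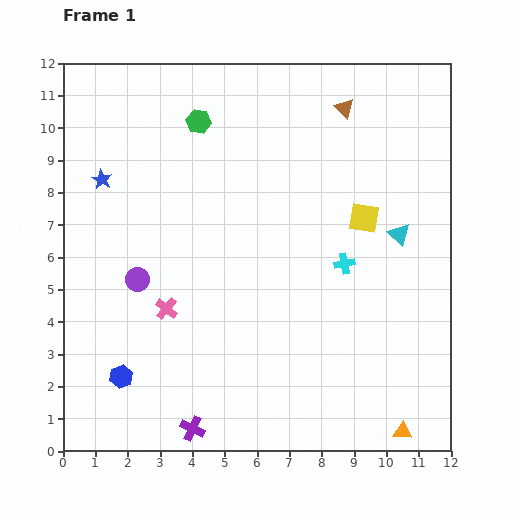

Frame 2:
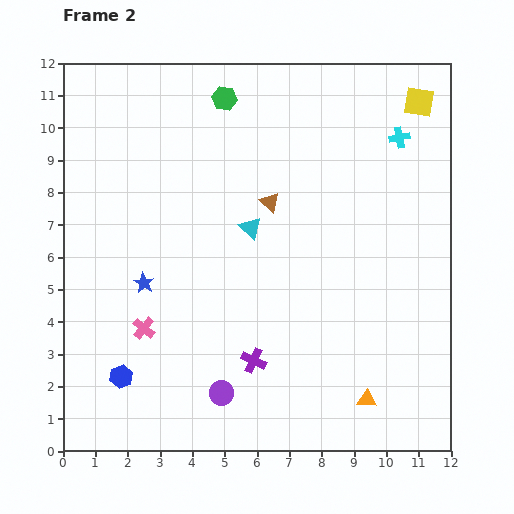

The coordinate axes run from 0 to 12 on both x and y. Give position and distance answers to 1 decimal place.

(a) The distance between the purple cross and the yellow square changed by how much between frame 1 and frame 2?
+1.1

Distance in frame 1: 8.4. Distance in frame 2: 9.5.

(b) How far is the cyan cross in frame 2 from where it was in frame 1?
4.3

The cyan cross moved from (8.7, 5.8) to (10.4, 9.7), a distance of √(1.7² + 3.9²) ≈ 4.3.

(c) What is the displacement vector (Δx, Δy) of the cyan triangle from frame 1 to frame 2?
(-4.6, 0.2)

The cyan triangle was at (10.4, 6.7) in frame 1 and (5.8, 6.9) in frame 2.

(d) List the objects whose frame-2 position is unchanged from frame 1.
the blue hexagon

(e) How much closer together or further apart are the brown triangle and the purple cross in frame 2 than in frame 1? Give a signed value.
-6.1

Distance in frame 1: 11.0. Distance in frame 2: 4.9.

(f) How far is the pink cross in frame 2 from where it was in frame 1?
0.9

The pink cross moved from (3.2, 4.4) to (2.5, 3.8), a distance of √(0.7² + 0.6²) ≈ 0.9.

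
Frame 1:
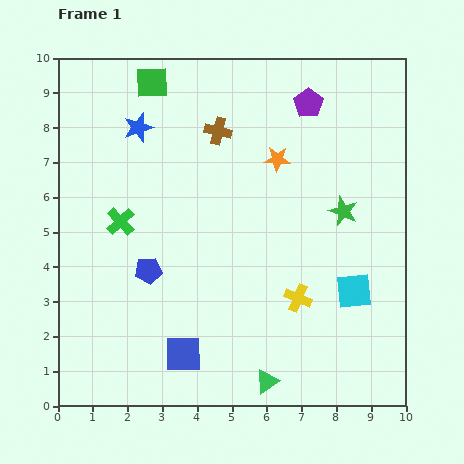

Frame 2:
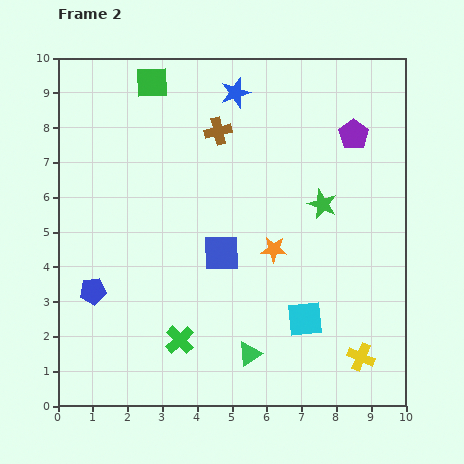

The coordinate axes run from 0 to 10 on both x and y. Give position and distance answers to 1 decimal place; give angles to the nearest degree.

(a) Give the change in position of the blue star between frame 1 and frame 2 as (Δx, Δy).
(2.8, 1.0)

The blue star was at (2.3, 8.0) in frame 1 and (5.1, 9.0) in frame 2.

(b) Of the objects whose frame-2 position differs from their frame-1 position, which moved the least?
the green star

(moved 0.6)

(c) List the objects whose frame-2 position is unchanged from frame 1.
the green square, the brown cross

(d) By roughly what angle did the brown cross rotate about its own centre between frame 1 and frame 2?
26° counter-clockwise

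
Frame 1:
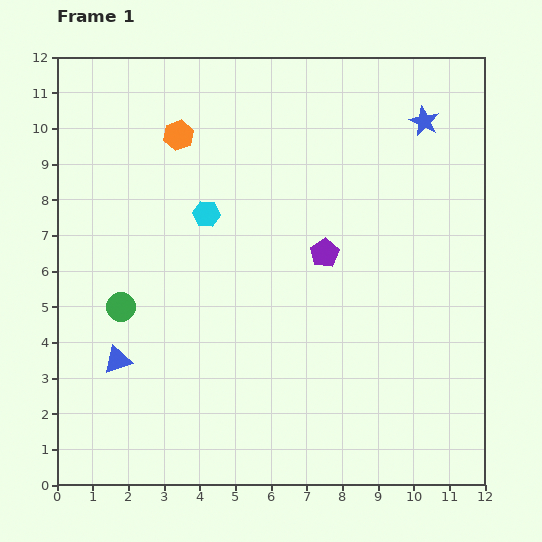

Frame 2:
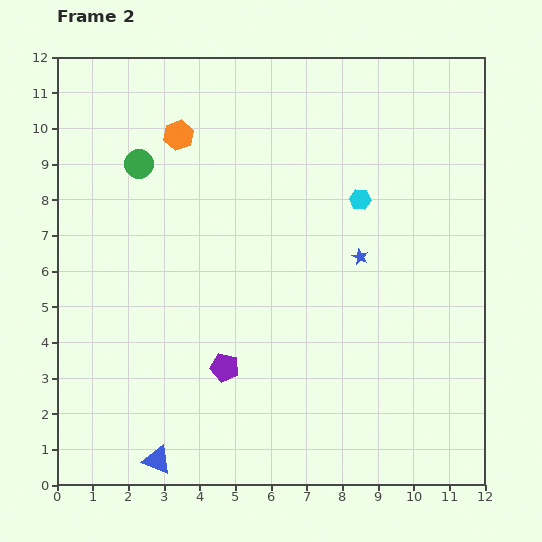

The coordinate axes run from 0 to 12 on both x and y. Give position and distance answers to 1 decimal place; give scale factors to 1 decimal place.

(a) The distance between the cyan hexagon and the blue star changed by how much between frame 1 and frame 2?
-5.0

Distance in frame 1: 6.6. Distance in frame 2: 1.6.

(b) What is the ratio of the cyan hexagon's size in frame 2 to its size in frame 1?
0.8×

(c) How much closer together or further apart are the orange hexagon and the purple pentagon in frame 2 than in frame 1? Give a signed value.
+1.3

Distance in frame 1: 5.3. Distance in frame 2: 6.6.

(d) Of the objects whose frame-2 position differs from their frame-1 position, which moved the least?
the blue triangle

(moved 3.0)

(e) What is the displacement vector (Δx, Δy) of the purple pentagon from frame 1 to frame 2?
(-2.8, -3.2)

The purple pentagon was at (7.5, 6.5) in frame 1 and (4.7, 3.3) in frame 2.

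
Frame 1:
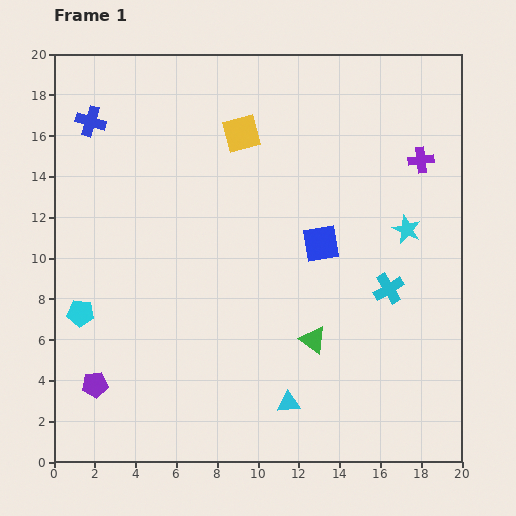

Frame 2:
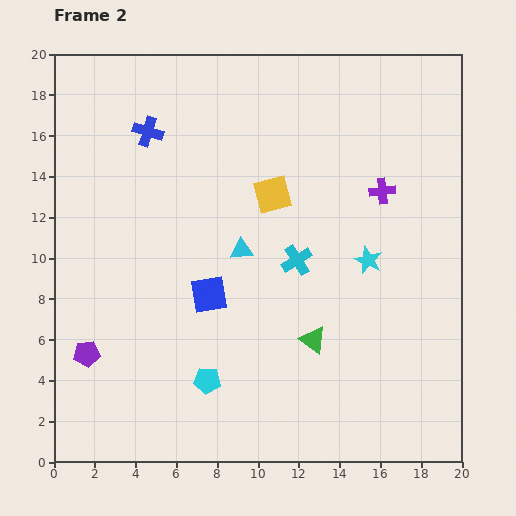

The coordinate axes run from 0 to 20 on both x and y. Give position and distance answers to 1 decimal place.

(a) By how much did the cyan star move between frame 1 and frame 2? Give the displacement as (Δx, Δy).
(-1.9, -1.5)

The cyan star was at (17.3, 11.4) in frame 1 and (15.4, 9.9) in frame 2.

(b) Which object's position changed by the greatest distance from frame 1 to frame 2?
the cyan triangle

(moved 7.8; next 7.0)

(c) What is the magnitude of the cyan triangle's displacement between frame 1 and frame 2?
7.8

The cyan triangle moved from (11.5, 2.9) to (9.2, 10.4), a distance of √(2.3² + 7.5²) ≈ 7.8.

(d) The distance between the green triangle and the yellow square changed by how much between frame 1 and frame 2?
-3.3

Distance in frame 1: 10.7. Distance in frame 2: 7.4.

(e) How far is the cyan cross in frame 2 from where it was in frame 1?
4.7

The cyan cross moved from (16.4, 8.5) to (11.9, 9.9), a distance of √(4.5² + 1.4²) ≈ 4.7.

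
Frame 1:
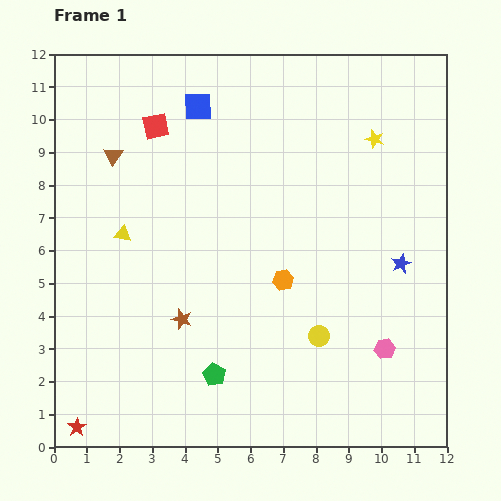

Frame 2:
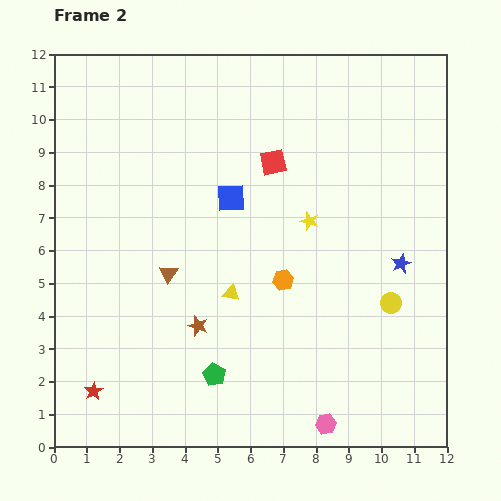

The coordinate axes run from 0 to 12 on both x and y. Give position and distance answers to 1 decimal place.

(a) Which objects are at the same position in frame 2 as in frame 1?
the green pentagon, the blue star, the orange hexagon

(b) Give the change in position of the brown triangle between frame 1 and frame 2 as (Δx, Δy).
(1.7, -3.6)

The brown triangle was at (1.8, 8.9) in frame 1 and (3.5, 5.3) in frame 2.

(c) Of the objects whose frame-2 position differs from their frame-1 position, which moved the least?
the brown star

(moved 0.5)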